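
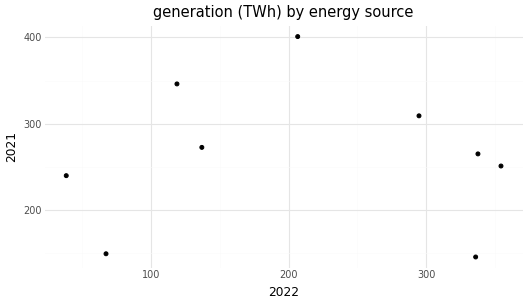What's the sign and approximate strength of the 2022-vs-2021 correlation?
Points are roughly uncorrelated; weak (|r| ≈ 0.0).

no clear correlation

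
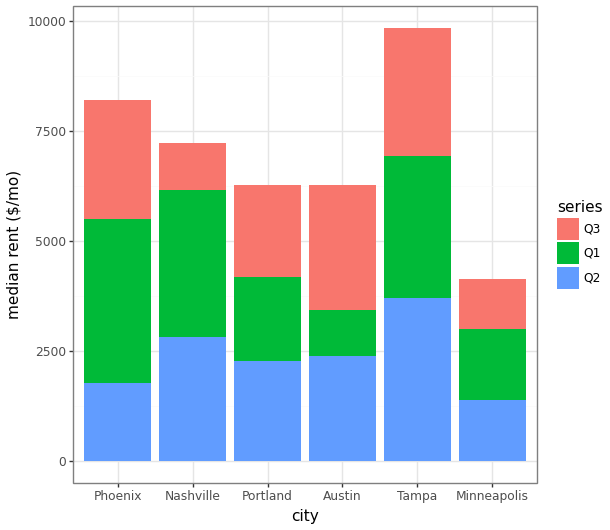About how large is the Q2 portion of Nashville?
≈ 3000

Q2 top ≈ 3000, bottom ≈ 0; segment ≈ 3000.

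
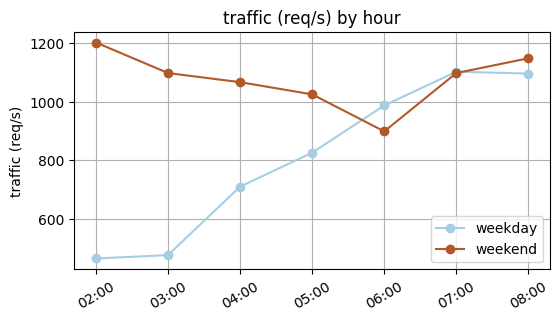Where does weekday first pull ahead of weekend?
05:00: weekday ≈ 800 vs weekend ≈ 1000 (not yet); 06:00: weekday ≈ 1000 vs weekend ≈ 900 (first crossover).

06:00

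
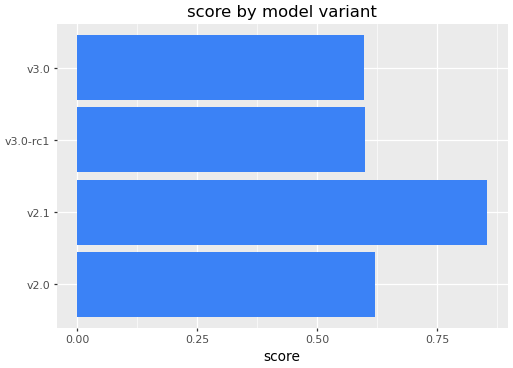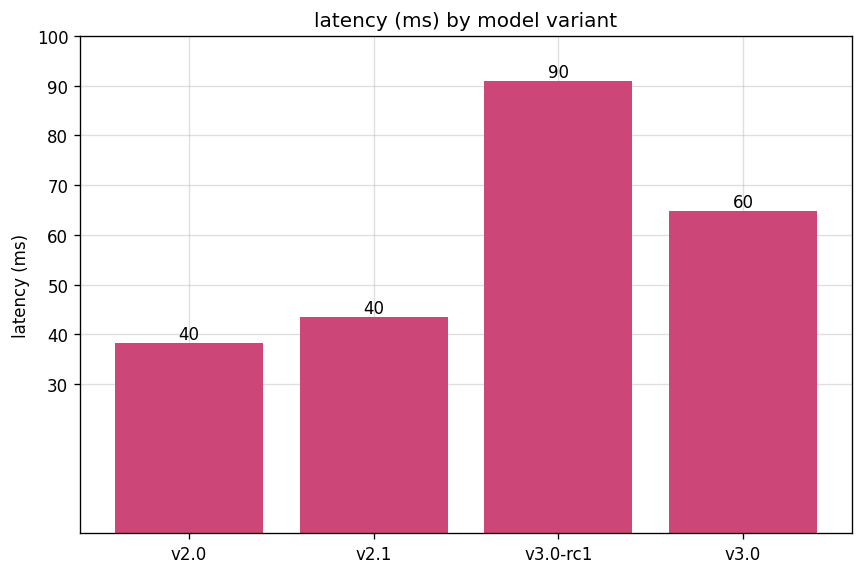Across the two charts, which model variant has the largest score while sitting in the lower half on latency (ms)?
v2.1

Chart 2 median latency (ms) ≈ 50; below-median model variants: v2.0, v2.1. Among those, v2.1 has the highest score (≈ 0.9).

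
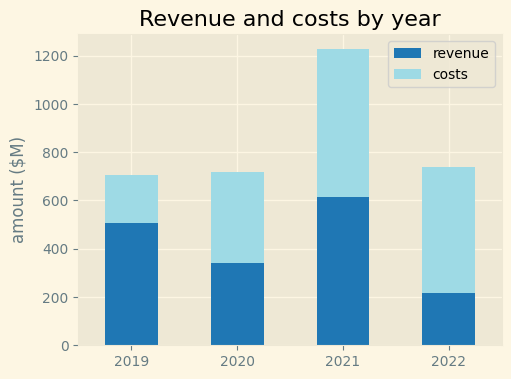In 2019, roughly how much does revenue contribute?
≈ 600

revenue top ≈ 600, bottom ≈ 0; segment ≈ 600.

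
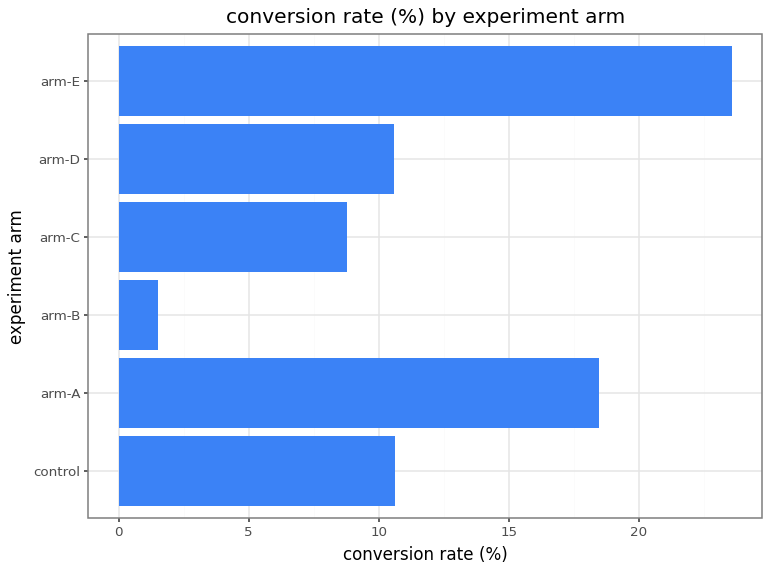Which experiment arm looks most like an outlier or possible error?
arm-E ≈ 24; the rest sit between ≈ 2 and ≈ 18.

arm-E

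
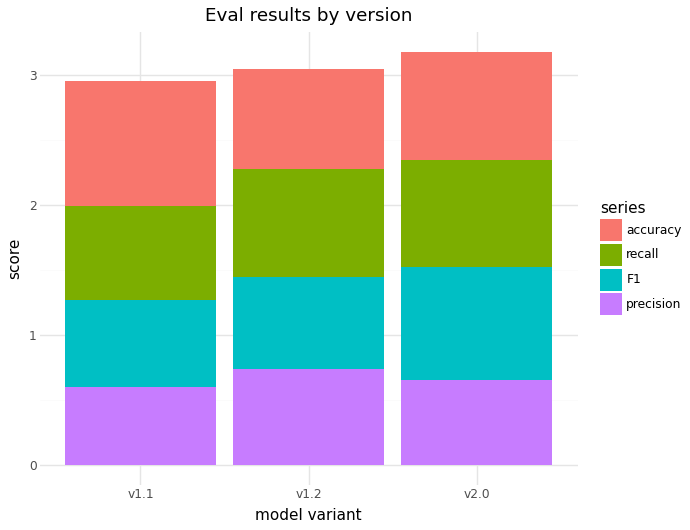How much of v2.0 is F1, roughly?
≈ 1.0

F1 top ≈ 1.5, bottom ≈ 0.5; segment ≈ 1.0.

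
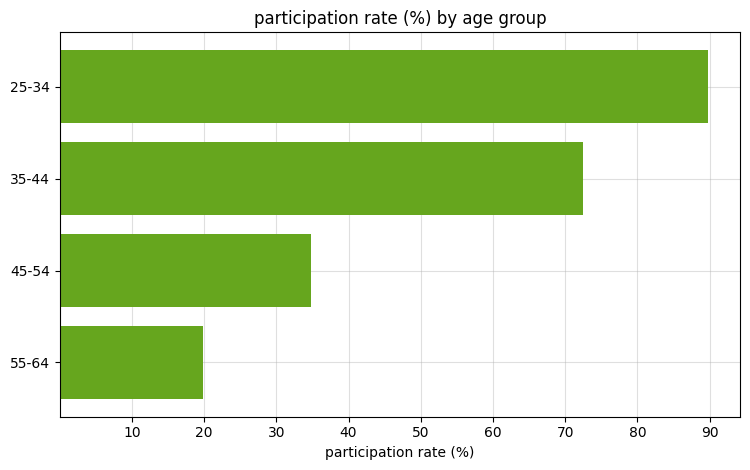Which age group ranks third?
45-54

Top 4: 25-34 ≈ 90, 35-44 ≈ 70, 45-54 ≈ 30, 55-64 ≈ 20.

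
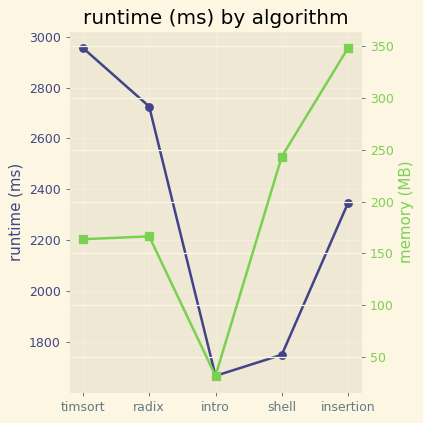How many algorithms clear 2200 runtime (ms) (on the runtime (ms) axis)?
Above 2200: timsort, radix, insertion.

3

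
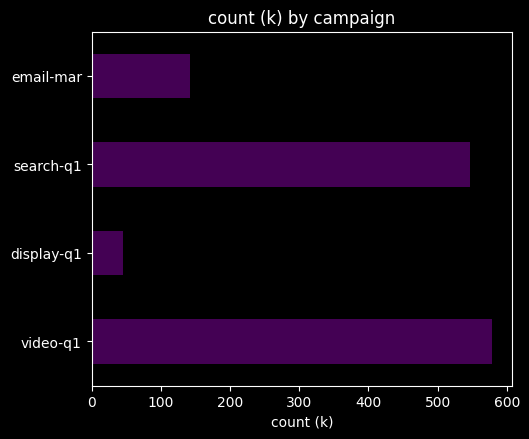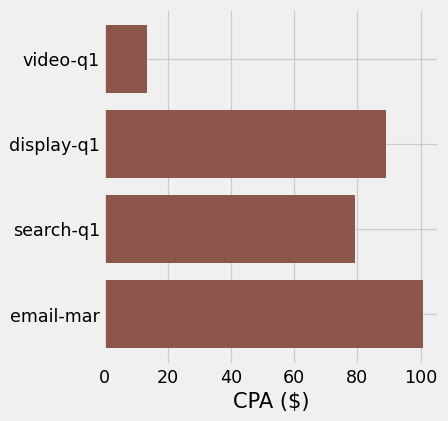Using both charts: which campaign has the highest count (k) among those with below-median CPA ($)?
video-q1

Chart 2 median CPA ($) ≈ 80; below-median campaigns: video-q1, search-q1. Among those, video-q1 has the highest count (k) (≈ 600).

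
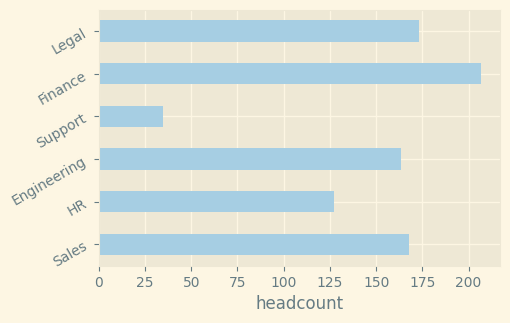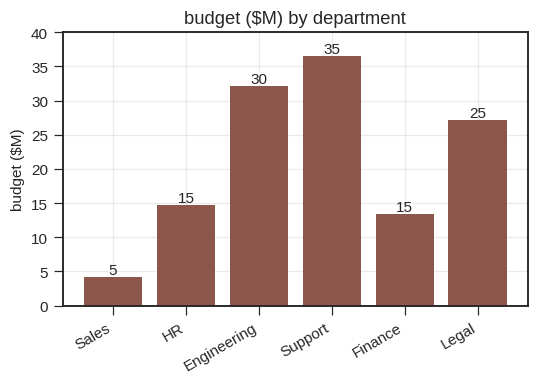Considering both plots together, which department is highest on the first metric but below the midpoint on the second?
Finance

Chart 2 median budget ($M) ≈ 20; below-median departments: Sales, HR, Finance. Among those, Finance has the highest headcount (≈ 200).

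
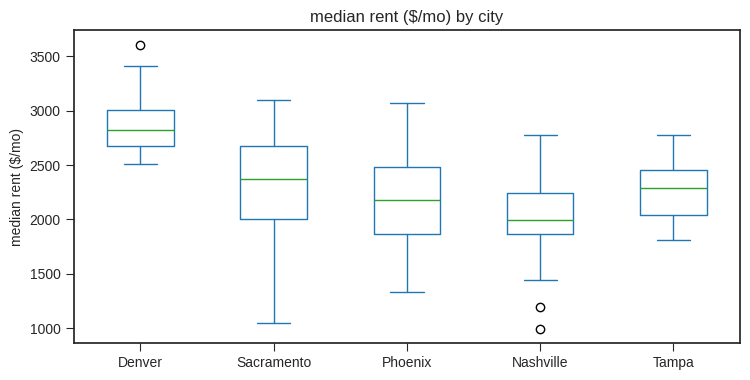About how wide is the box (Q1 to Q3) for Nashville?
Q3 ≈ 2200, Q1 ≈ 1900; IQR ≈ 300.

≈ 300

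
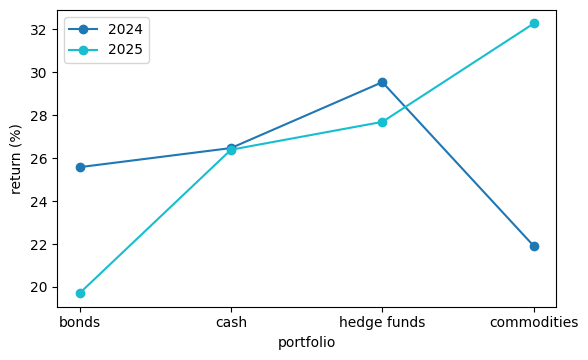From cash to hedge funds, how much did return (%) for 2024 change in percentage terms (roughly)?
cash ≈ 26, hedge funds ≈ 30; (30 − 26) / 26 ≈ +15.4%.

≈ +15.4%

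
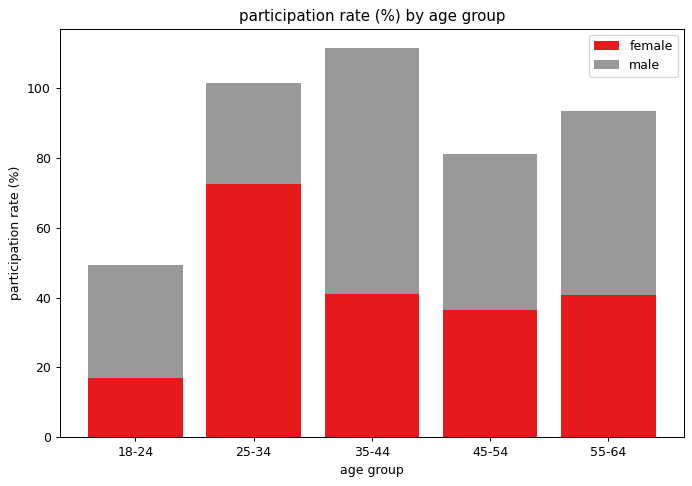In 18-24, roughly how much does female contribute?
female top ≈ 20, bottom ≈ 0; segment ≈ 20.

≈ 20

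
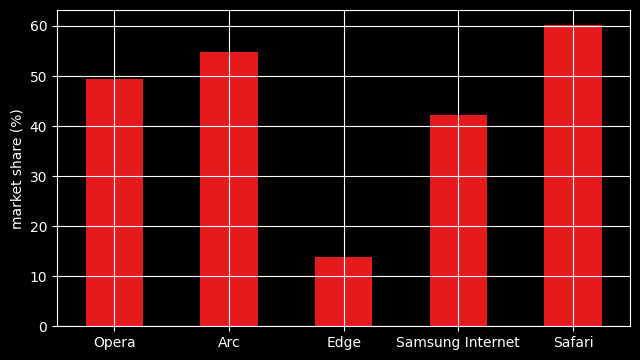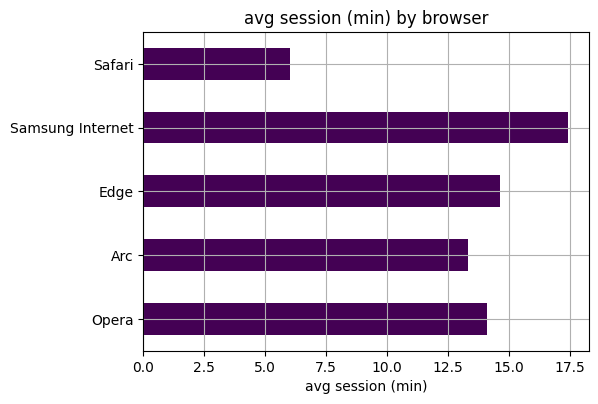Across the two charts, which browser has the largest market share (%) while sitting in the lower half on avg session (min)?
Safari

Chart 2 median avg session (min) ≈ 14; below-median browsers: Arc, Safari. Among those, Safari has the highest market share (%) (≈ 60).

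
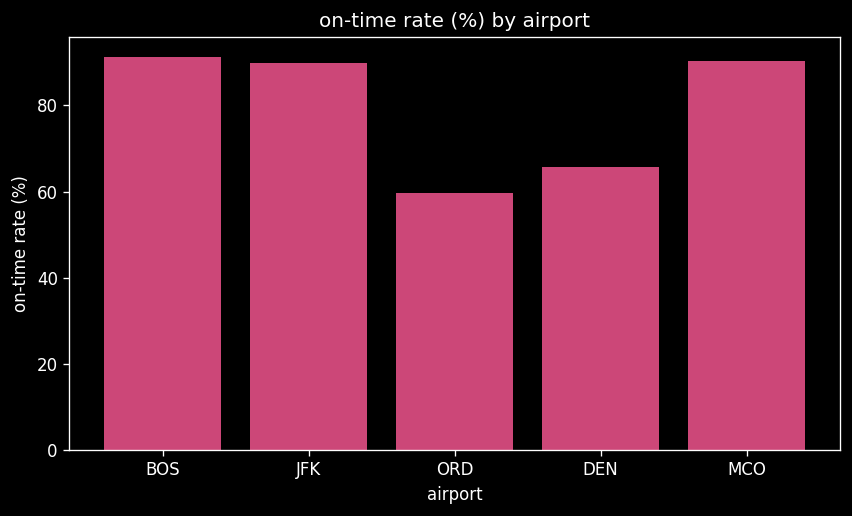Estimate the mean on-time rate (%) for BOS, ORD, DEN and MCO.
≈ 78

(90 + 60 + 70 + 90) / 4 ≈ 78.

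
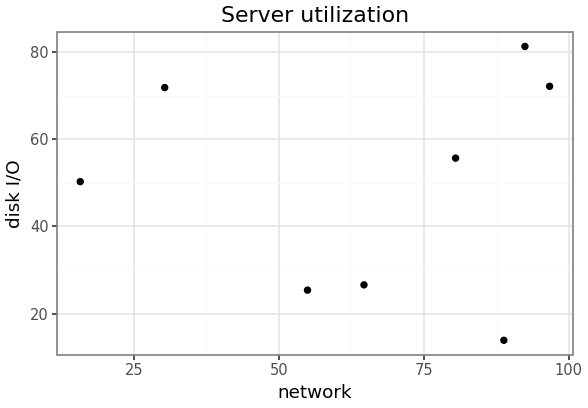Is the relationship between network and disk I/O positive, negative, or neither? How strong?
Points are roughly uncorrelated; weak (|r| ≈ 0.1).

no clear correlation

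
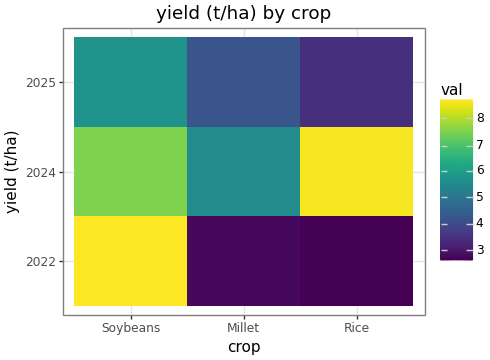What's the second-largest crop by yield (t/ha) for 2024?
Soybeans

Top 3 for 2024: Rice ≈ 9, Soybeans ≈ 8, Millet ≈ 6.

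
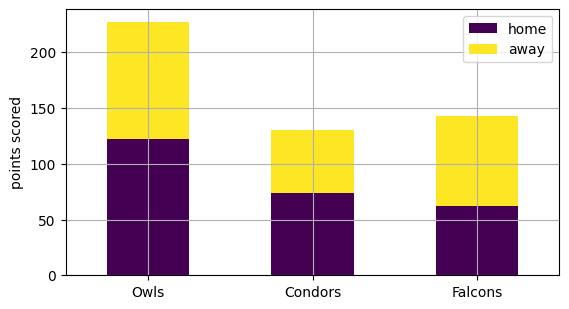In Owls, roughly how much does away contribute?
≈ 100

away top ≈ 220, bottom ≈ 120; segment ≈ 100.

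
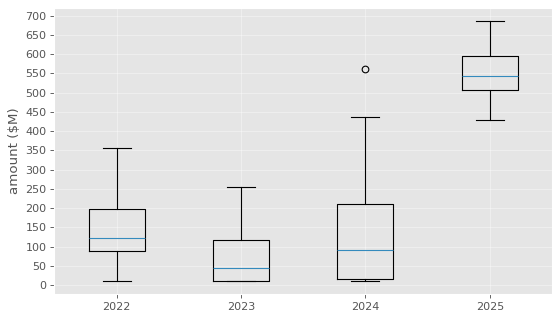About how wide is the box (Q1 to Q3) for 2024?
≈ 200

Q3 ≈ 200, Q1 ≈ 0; IQR ≈ 200.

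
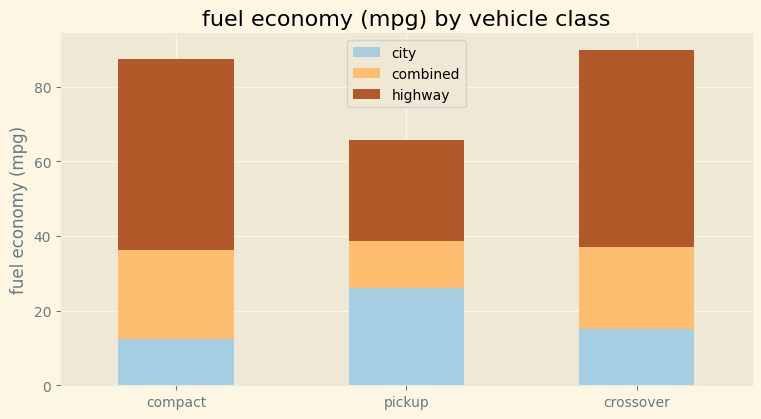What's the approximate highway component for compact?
≈ 50

highway top ≈ 90, bottom ≈ 40; segment ≈ 50.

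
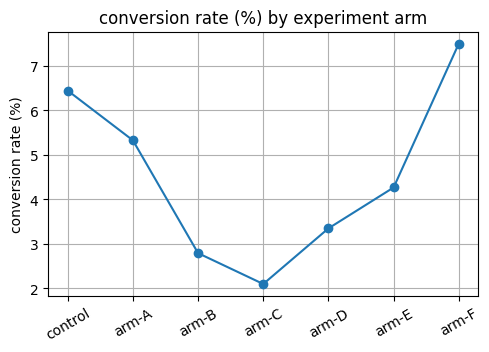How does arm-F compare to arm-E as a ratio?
arm-F ≈ 7.5, arm-E ≈ 4.5; 7.5/4.5 ≈ 1.67.

≈ 1.67×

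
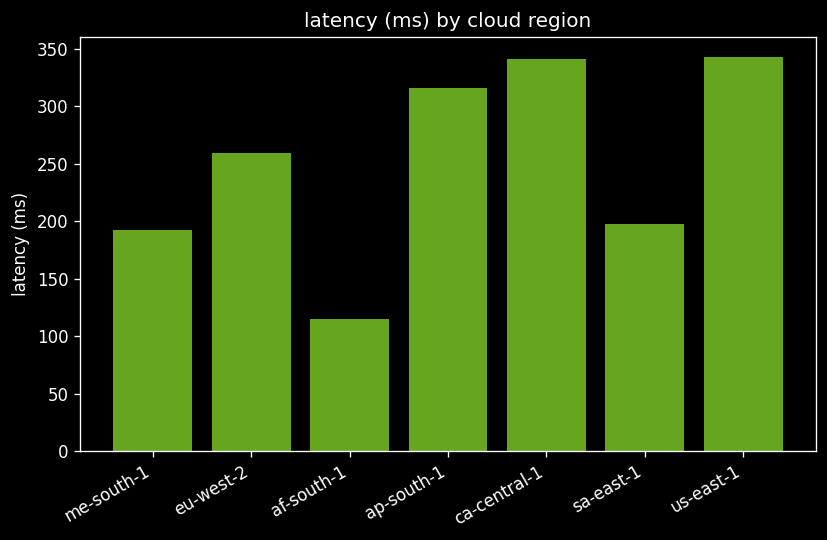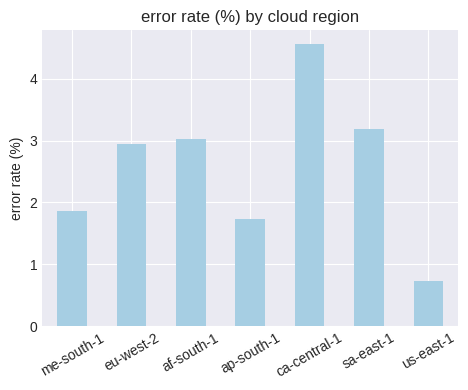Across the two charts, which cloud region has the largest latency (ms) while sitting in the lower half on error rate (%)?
us-east-1

Chart 2 median error rate (%) ≈ 3; below-median cloud regions: me-south-1, ap-south-1, us-east-1. Among those, us-east-1 has the highest latency (ms) (≈ 350).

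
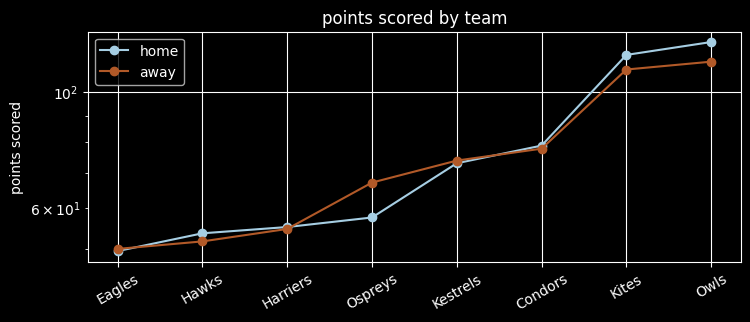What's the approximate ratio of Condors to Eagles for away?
Condors ≈ 80, Eagles ≈ 50; 80/50 ≈ 1.6.

≈ 1.6×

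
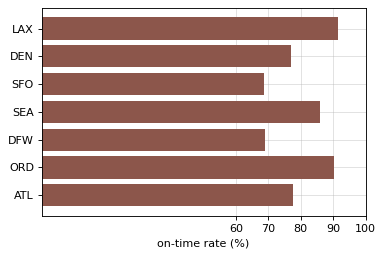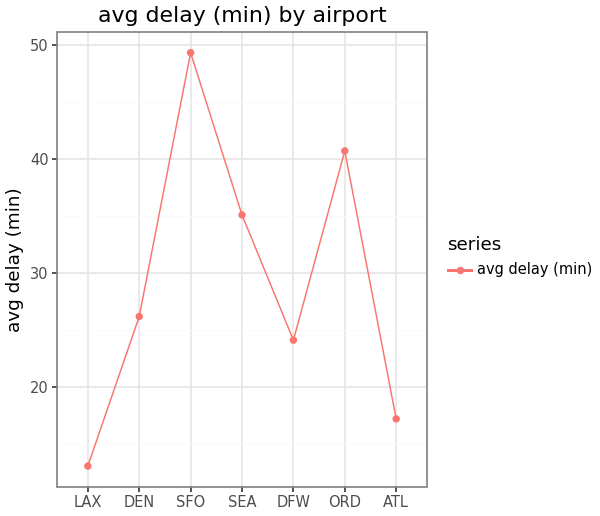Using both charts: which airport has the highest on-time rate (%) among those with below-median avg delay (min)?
LAX

Chart 2 median avg delay (min) ≈ 25; below-median airports: LAX, DFW, ATL. Among those, LAX has the highest on-time rate (%) (≈ 90).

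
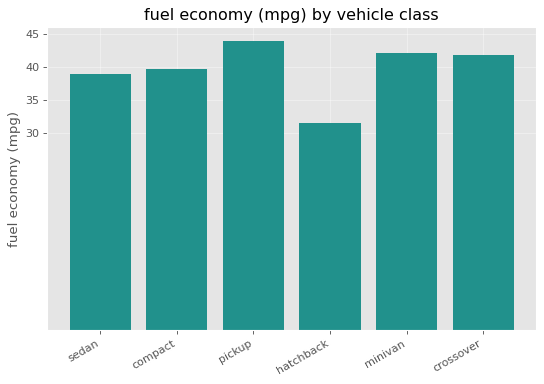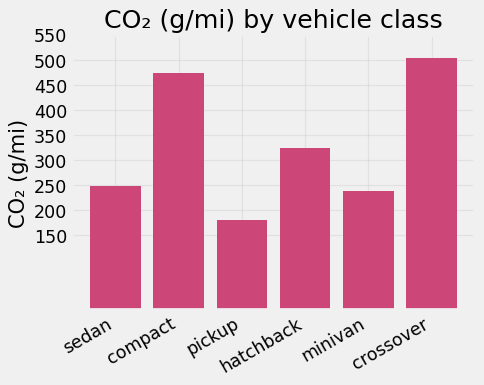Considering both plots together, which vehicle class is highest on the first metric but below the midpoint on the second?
Chart 2 median CO₂ (g/mi) ≈ 300; below-median vehicle classes: sedan, pickup, minivan. Among those, pickup has the highest fuel economy (mpg) (≈ 45).

pickup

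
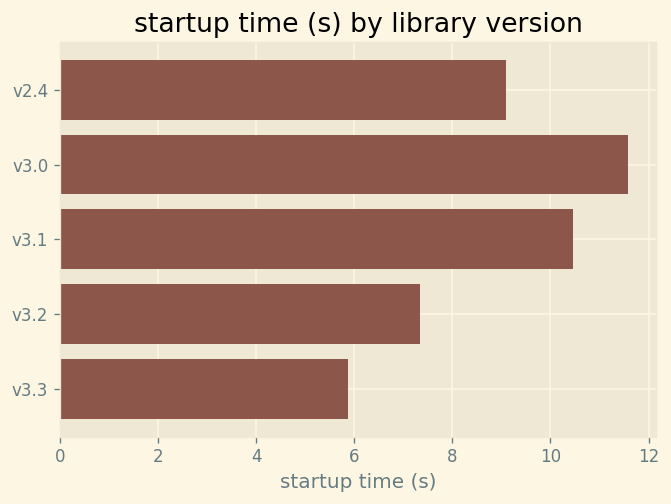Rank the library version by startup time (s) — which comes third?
v2.4

Top 4: v3.0 ≈ 12, v3.1 ≈ 10, v2.4 ≈ 9, v3.2 ≈ 7.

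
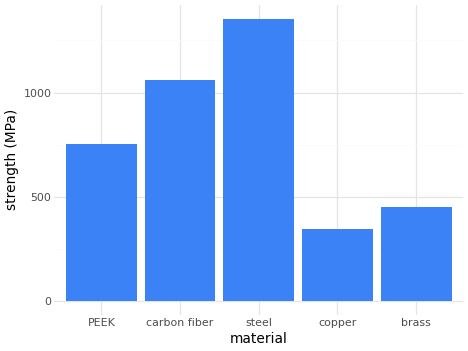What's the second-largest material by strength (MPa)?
Top 3: steel ≈ 1400, carbon fiber ≈ 1000, PEEK ≈ 800.

carbon fiber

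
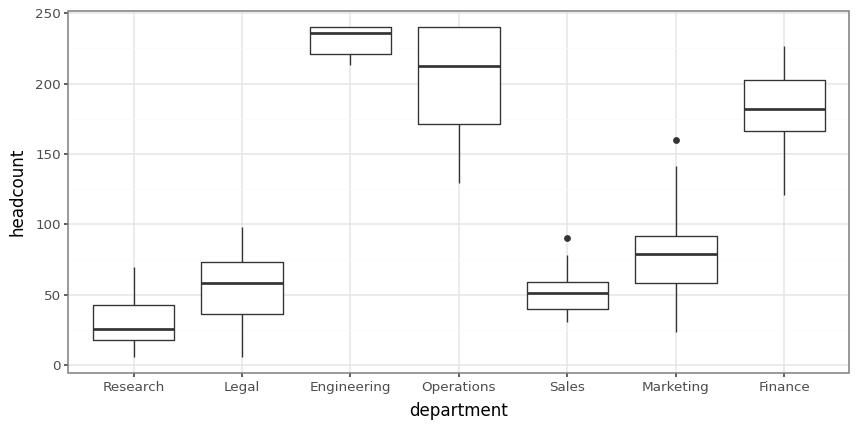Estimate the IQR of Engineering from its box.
≈ 20

Q3 ≈ 240, Q1 ≈ 220; IQR ≈ 20.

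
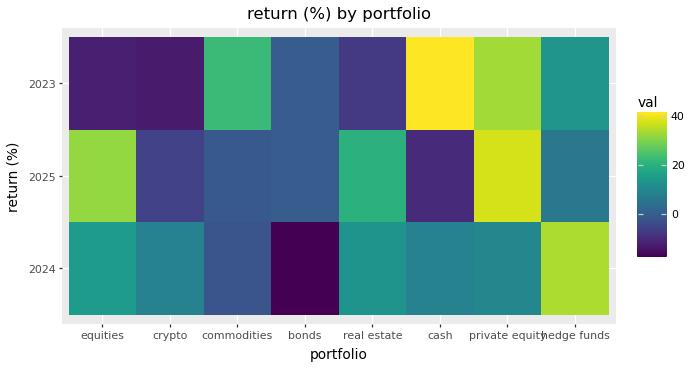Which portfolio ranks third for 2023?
Top 4 for 2023: cash ≈ 40, private equity ≈ 35, commodities ≈ 25, hedge funds ≈ 15.

commodities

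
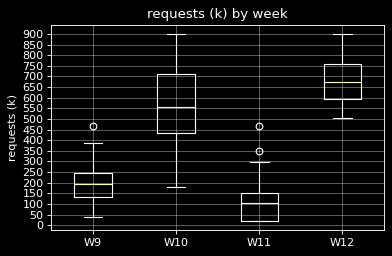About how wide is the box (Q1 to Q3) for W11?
≈ 150

Q3 ≈ 150, Q1 ≈ 0; IQR ≈ 150.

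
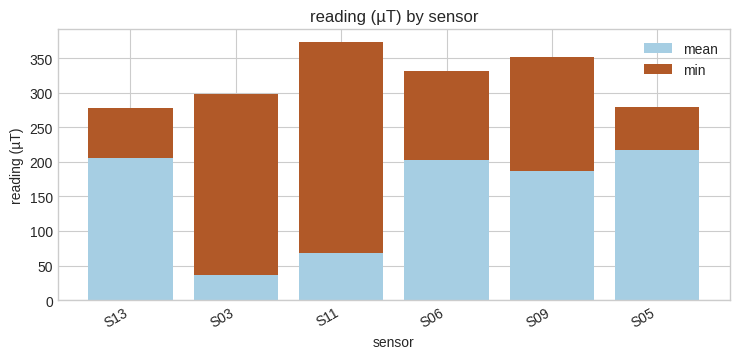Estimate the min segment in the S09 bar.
≈ 150

min top ≈ 350, bottom ≈ 200; segment ≈ 150.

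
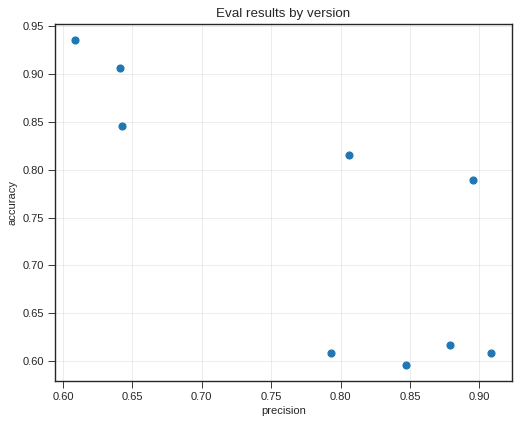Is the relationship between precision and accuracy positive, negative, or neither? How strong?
Points are negatively correlated; strong (|r| ≈ 0.8).

negative, strong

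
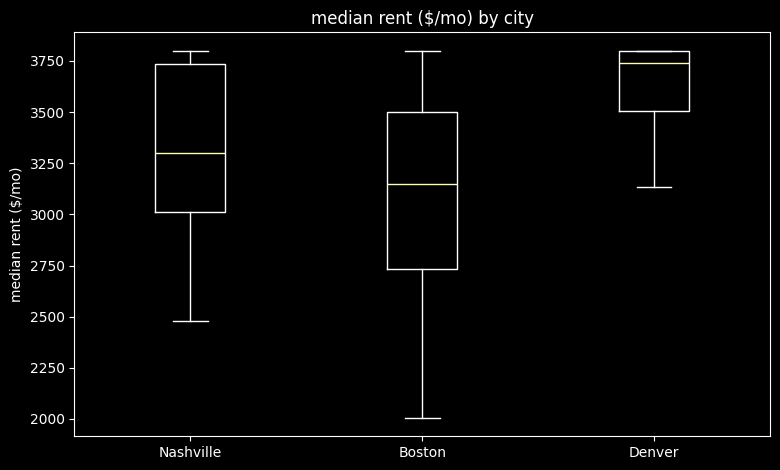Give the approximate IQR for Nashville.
Q3 ≈ 3750, Q1 ≈ 3000; IQR ≈ 750.

≈ 750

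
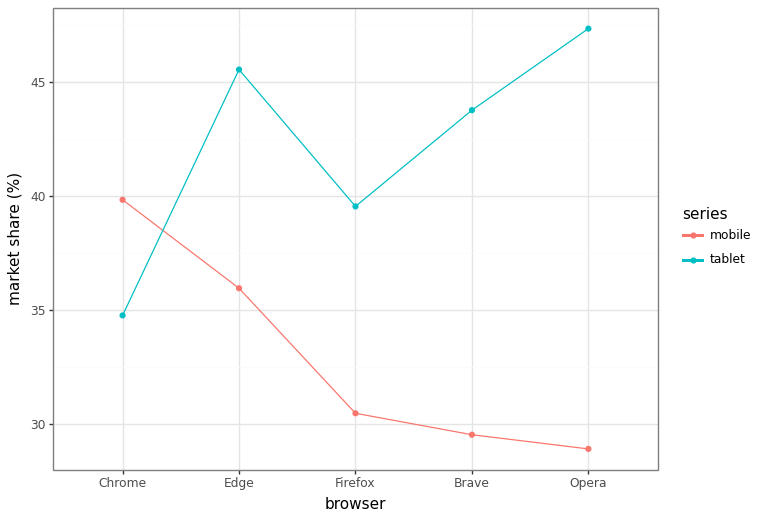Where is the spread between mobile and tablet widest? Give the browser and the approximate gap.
Opera: mobile ≈ 28, tablet ≈ 48 → gap ≈ 20. Next-largest (Brave) is only ≈ 14.

Opera, ≈ 20 %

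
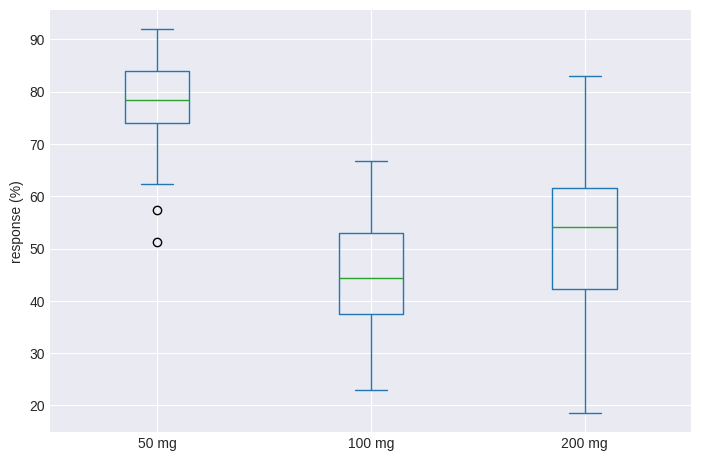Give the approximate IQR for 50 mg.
Q3 ≈ 85, Q1 ≈ 75; IQR ≈ 10.

≈ 10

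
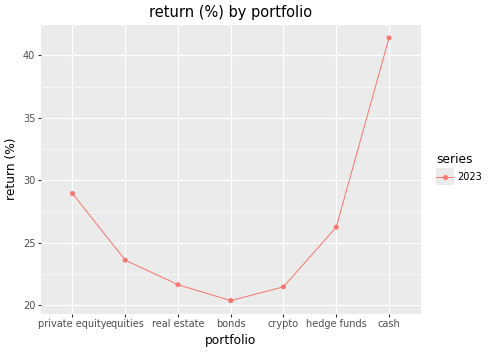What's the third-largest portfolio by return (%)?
Top 4: cash ≈ 42, private equity ≈ 28, hedge funds ≈ 26, equities ≈ 24.

hedge funds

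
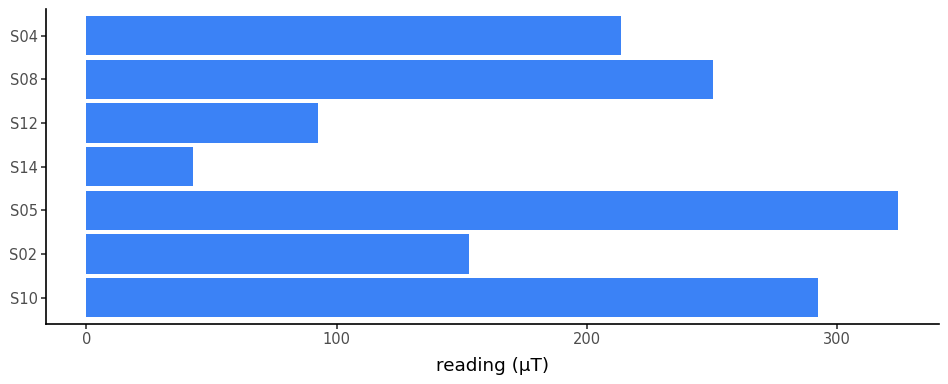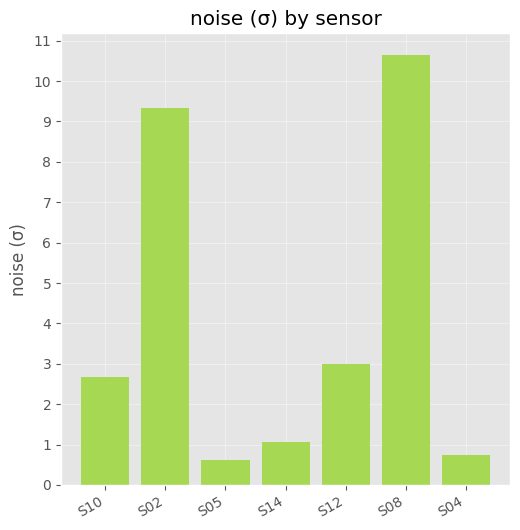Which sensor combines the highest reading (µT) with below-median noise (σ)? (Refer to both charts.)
S05

Chart 2 median noise (σ) ≈ 3; below-median sensors: S05, S14, S04. Among those, S05 has the highest reading (µT) (≈ 300).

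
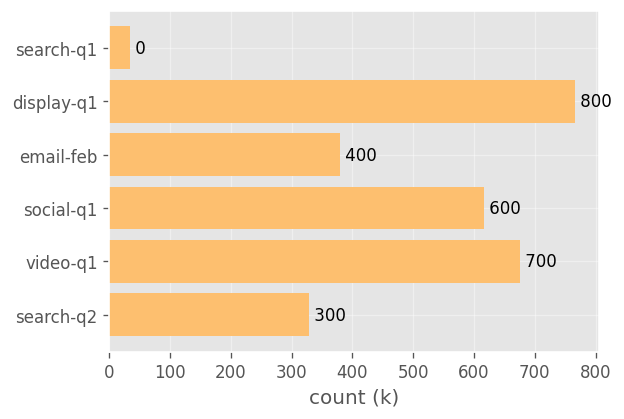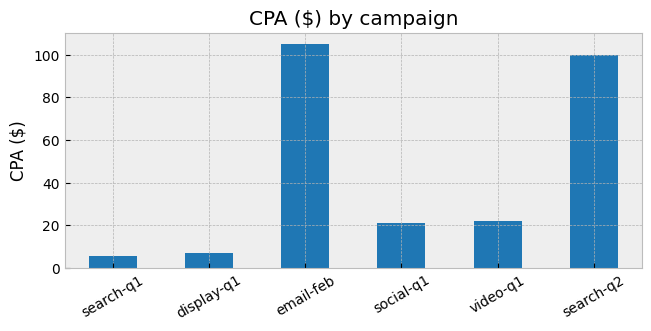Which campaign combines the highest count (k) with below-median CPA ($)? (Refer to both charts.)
Chart 2 median CPA ($) ≈ 20; below-median campaigns: search-q1, display-q1, social-q1. Among those, display-q1 has the highest count (k) (≈ 800).

display-q1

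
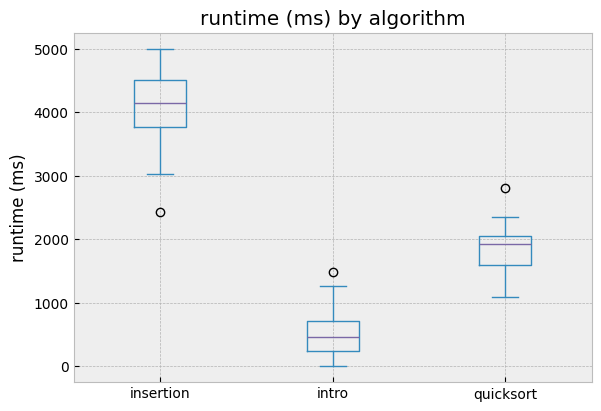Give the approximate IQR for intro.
≈ 500

Q3 ≈ 500, Q1 ≈ 0; IQR ≈ 500.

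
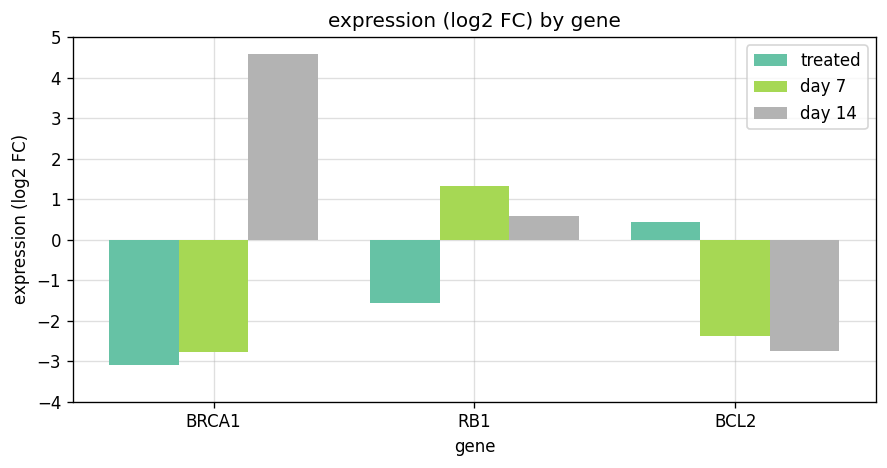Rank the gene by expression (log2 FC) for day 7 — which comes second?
BCL2

Top 3 for day 7: RB1 ≈ 1, BCL2 ≈ -2, BRCA1 ≈ -3.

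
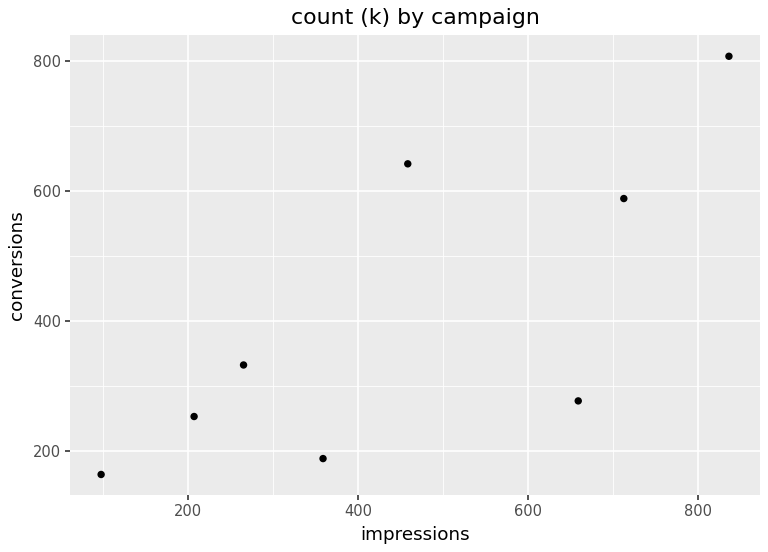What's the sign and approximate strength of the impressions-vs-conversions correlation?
Points are positively correlated; strong (|r| ≈ 0.8).

positive, strong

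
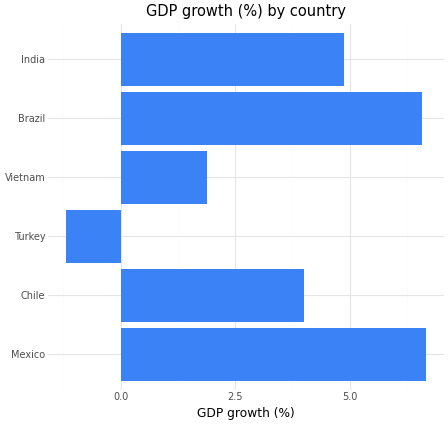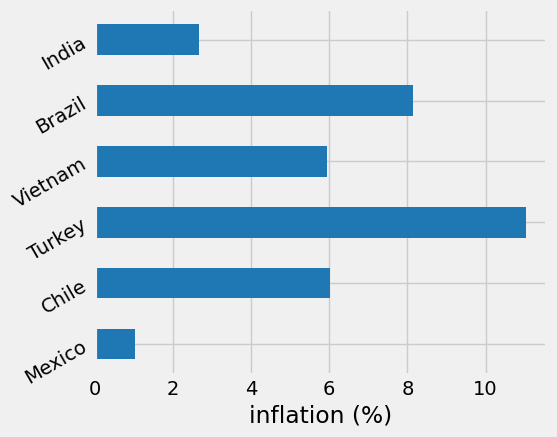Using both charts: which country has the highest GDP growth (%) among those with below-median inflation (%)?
Chart 2 median inflation (%) ≈ 6; below-median countries: Mexico, Vietnam, India. Among those, Mexico has the highest GDP growth (%) (≈ 7).

Mexico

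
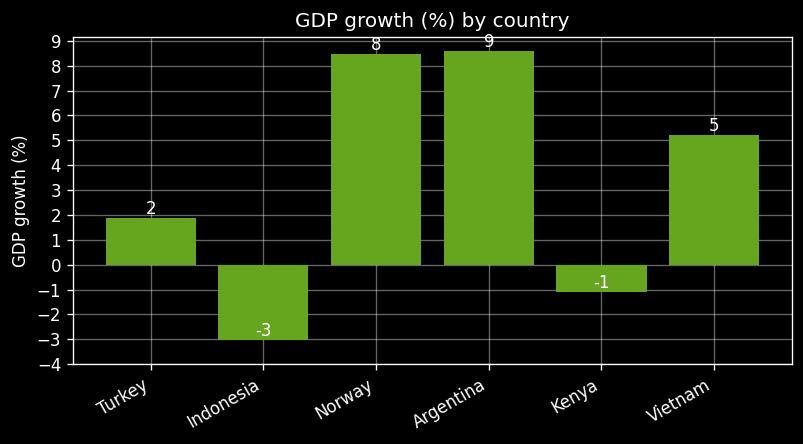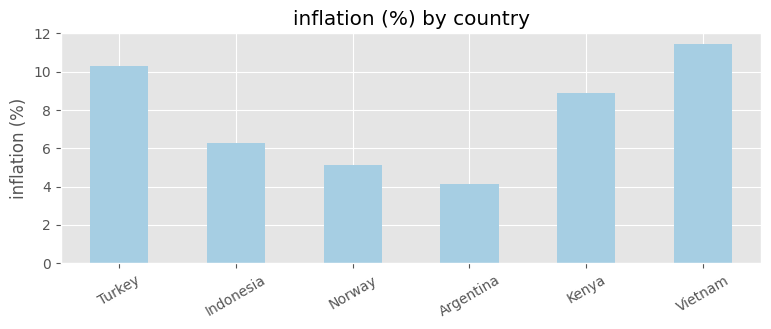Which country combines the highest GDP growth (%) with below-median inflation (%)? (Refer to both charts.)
Chart 2 median inflation (%) ≈ 8; below-median countries: Indonesia, Norway, Argentina. Among those, Argentina has the highest GDP growth (%) (≈ 9).

Argentina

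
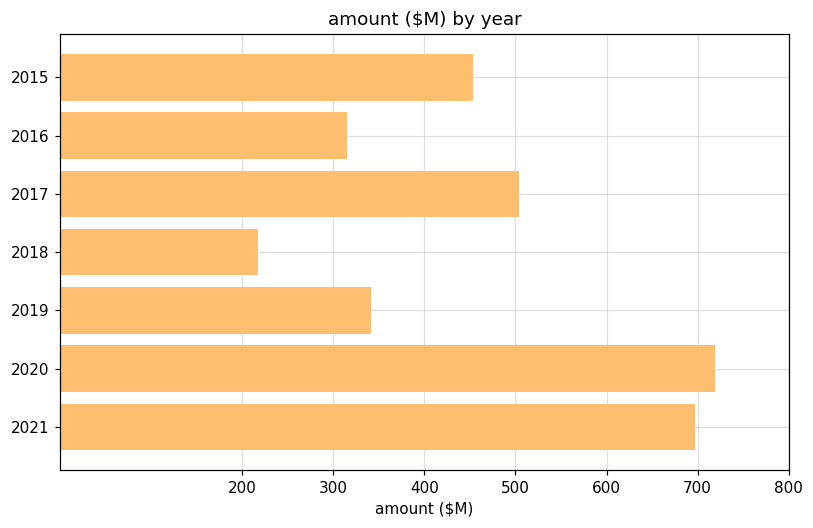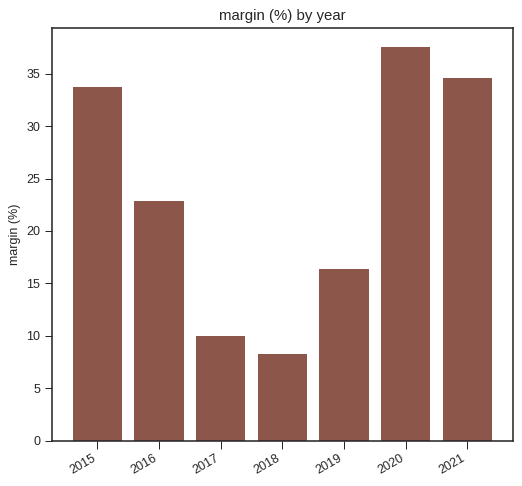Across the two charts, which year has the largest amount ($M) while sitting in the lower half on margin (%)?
2017

Chart 2 median margin (%) ≈ 25; below-median years: 2017, 2018, 2019. Among those, 2017 has the highest amount ($M) (≈ 500).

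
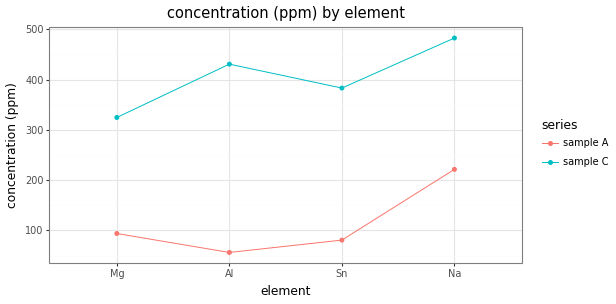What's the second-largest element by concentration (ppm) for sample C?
Al

Top 3 for sample C: Na ≈ 500, Al ≈ 450, Sn ≈ 400.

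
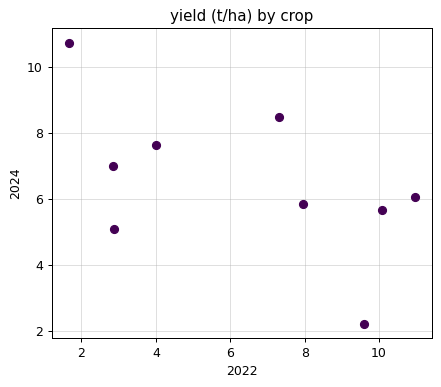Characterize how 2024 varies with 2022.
negative, moderate

Points are negatively correlated; moderate (|r| ≈ 0.6).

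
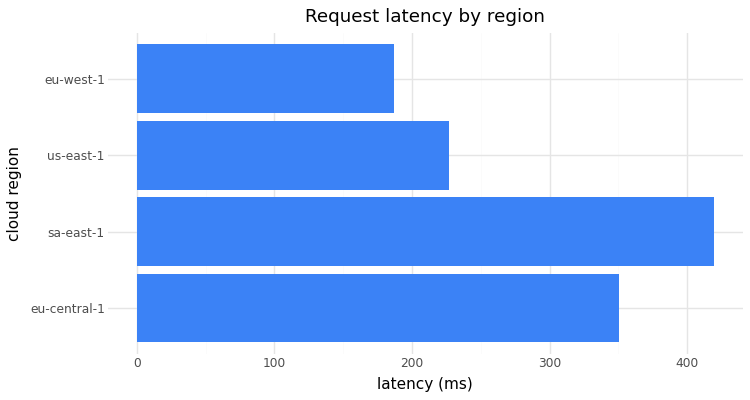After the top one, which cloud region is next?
Top 3: sa-east-1 ≈ 400, eu-central-1 ≈ 350, us-east-1 ≈ 250.

eu-central-1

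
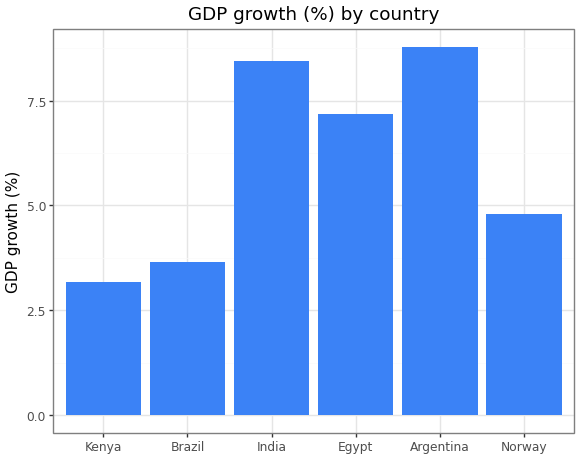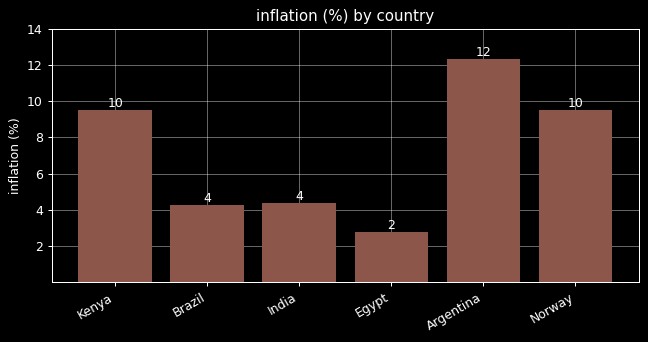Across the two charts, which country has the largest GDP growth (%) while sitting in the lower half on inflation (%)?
India

Chart 2 median inflation (%) ≈ 6; below-median countries: Brazil, India, Egypt. Among those, India has the highest GDP growth (%) (≈ 8).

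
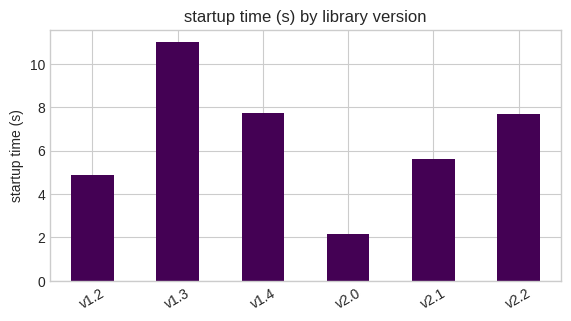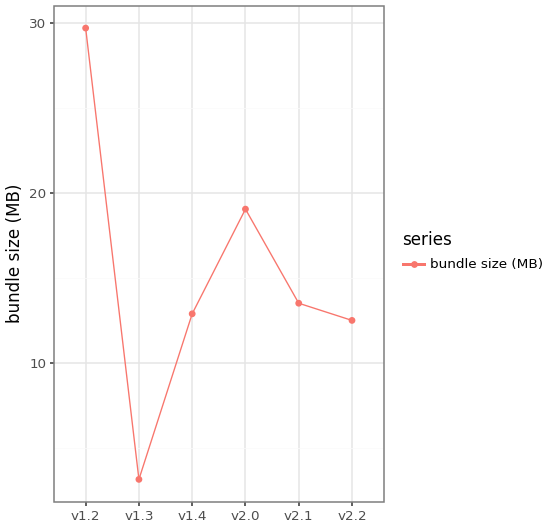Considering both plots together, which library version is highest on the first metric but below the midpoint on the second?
Chart 2 median bundle size (MB) ≈ 15; below-median library versions: v1.3, v1.4, v2.2. Among those, v1.3 has the highest startup time (s) (≈ 12).

v1.3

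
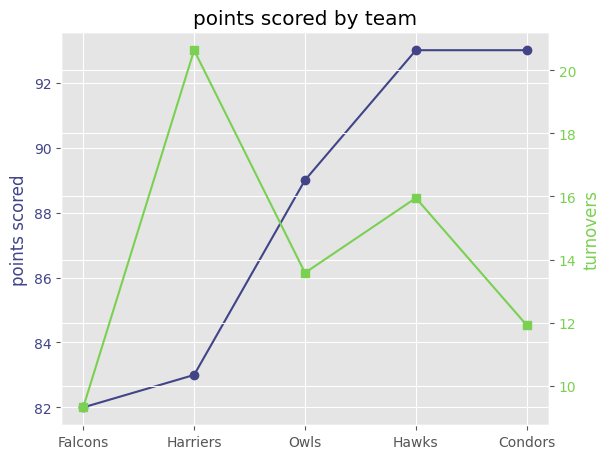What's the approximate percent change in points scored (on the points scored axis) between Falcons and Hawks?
≈ +13.4%

Falcons ≈ 82, Hawks ≈ 93; (93 − 82) / 82 ≈ +13.4%.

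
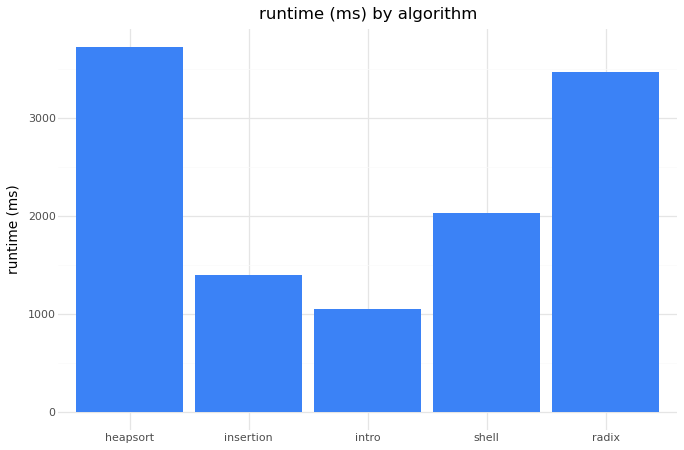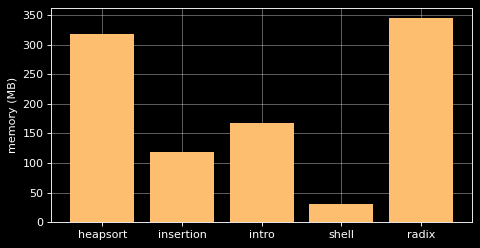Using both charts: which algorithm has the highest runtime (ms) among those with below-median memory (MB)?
Chart 2 median memory (MB) ≈ 150; below-median algorithms: insertion, shell. Among those, shell has the highest runtime (ms) (≈ 2000).

shell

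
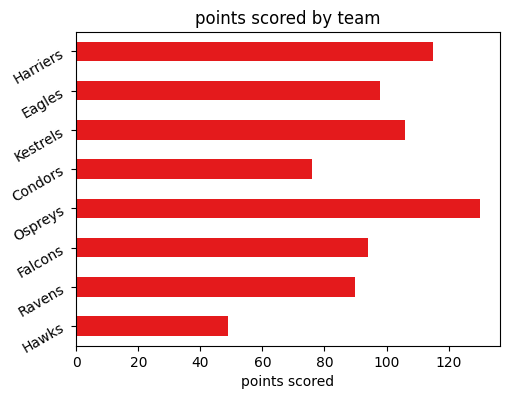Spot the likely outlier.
Hawks

Hawks ≈ 40; the rest sit between ≈ 80 and ≈ 120.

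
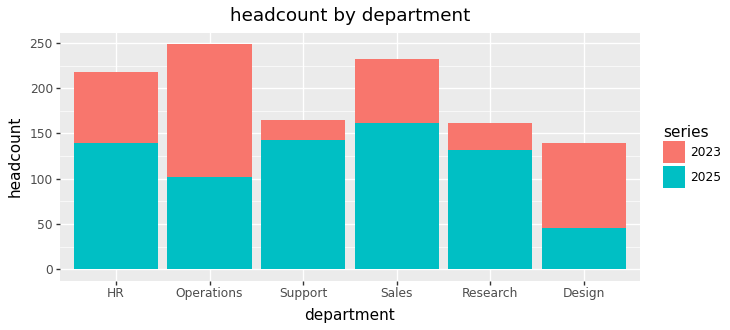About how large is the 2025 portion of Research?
≈ 125

2025 top ≈ 125, bottom ≈ 0; segment ≈ 125.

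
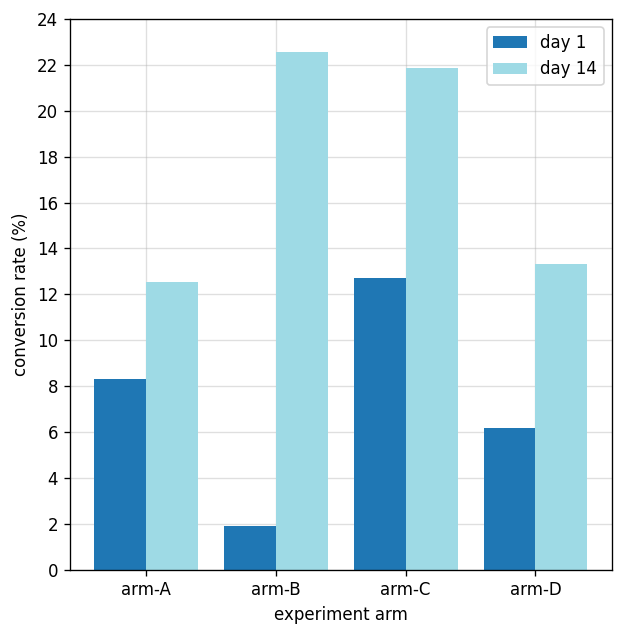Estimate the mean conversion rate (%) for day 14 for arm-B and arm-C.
≈ 22

(22 + 22) / 2 ≈ 22.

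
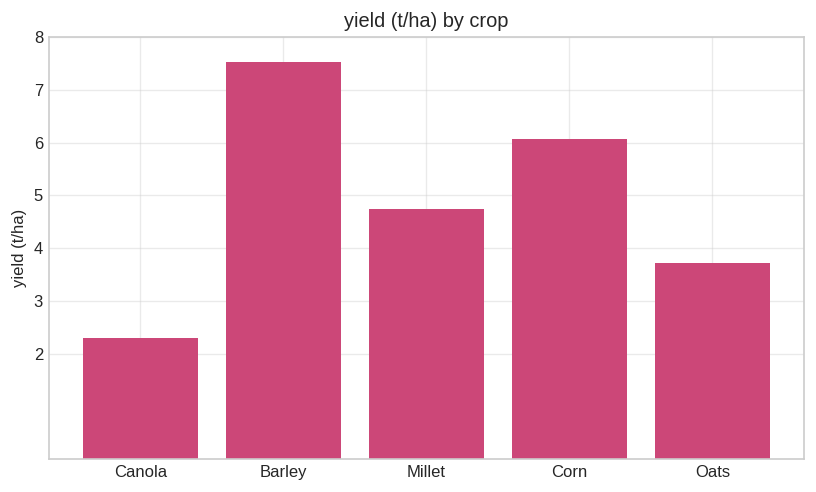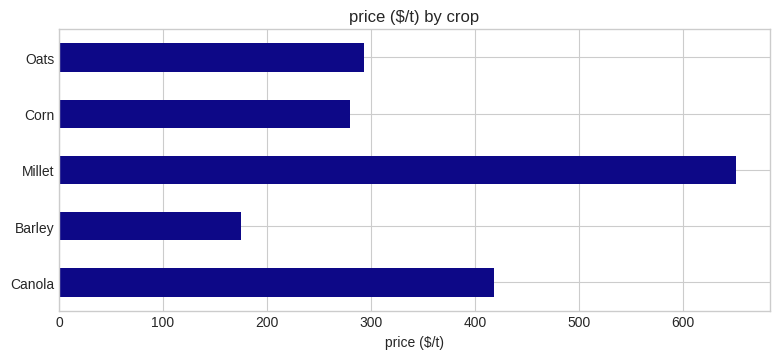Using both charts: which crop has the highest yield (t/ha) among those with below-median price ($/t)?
Barley

Chart 2 median price ($/t) ≈ 300; below-median crops: Barley, Corn. Among those, Barley has the highest yield (t/ha) (≈ 8).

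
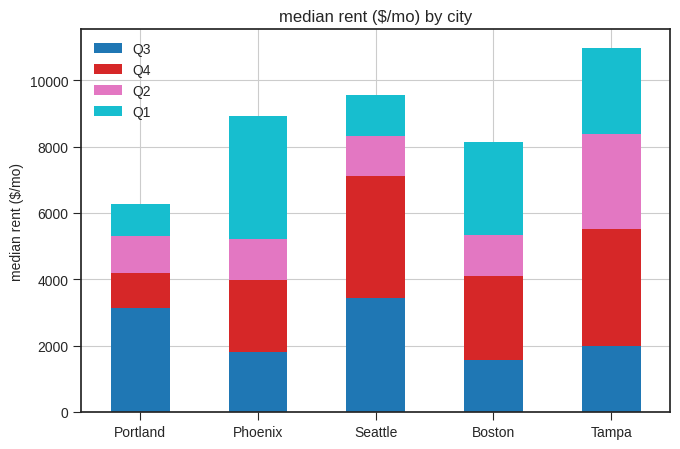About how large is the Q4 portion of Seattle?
≈ 4000

Q4 top ≈ 7000, bottom ≈ 3000; segment ≈ 4000.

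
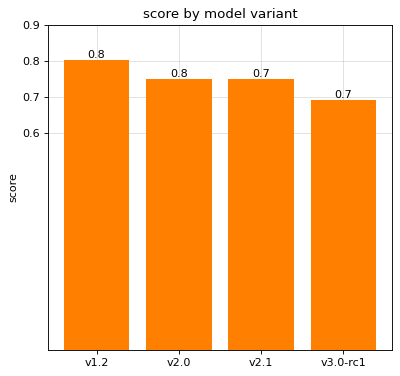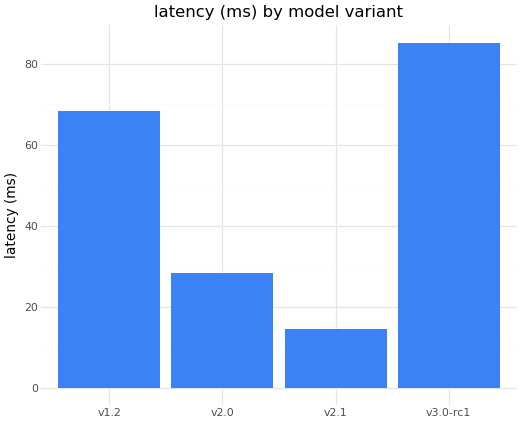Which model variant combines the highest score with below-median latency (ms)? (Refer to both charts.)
Chart 2 median latency (ms) ≈ 50; below-median model variants: v2.0, v2.1. Among those, v2.0 has the highest score (≈ 0.8).

v2.0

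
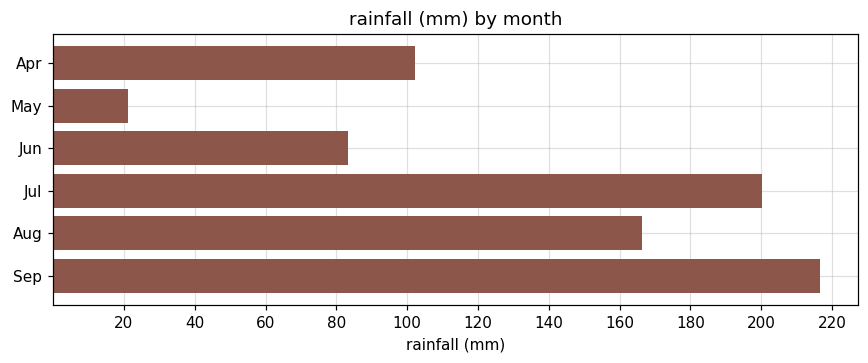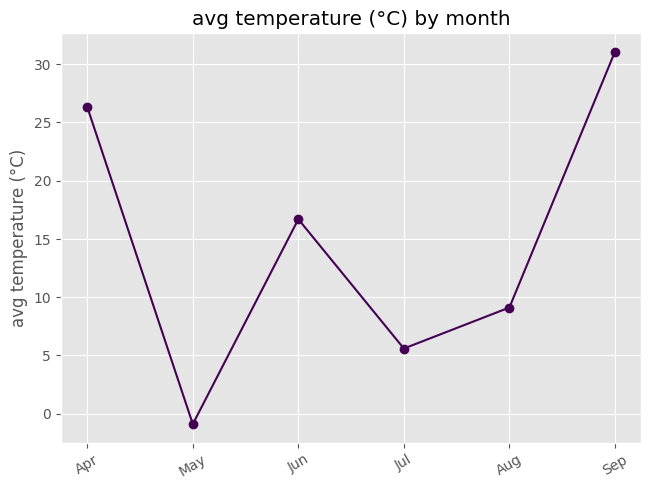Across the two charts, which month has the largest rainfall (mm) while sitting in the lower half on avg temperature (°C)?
Chart 2 median avg temperature (°C) ≈ 15; below-median months: May, Jul, Aug. Among those, Jul has the highest rainfall (mm) (≈ 200).

Jul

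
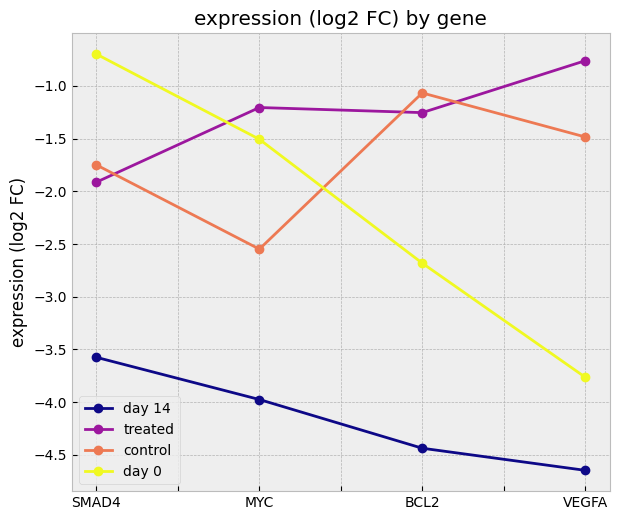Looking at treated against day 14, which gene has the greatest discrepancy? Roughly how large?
VEGFA: treated ≈ -1.0, day 14 ≈ -4.5 → gap ≈ 3.5. Next-largest (BCL2) is only ≈ 3.0.

VEGFA, ≈ 3.5 log2 FC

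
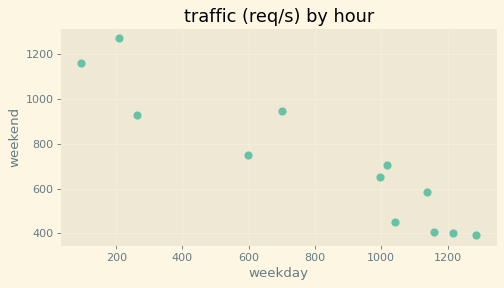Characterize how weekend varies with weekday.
Points are negatively correlated; strong (|r| ≈ 0.9).

negative, strong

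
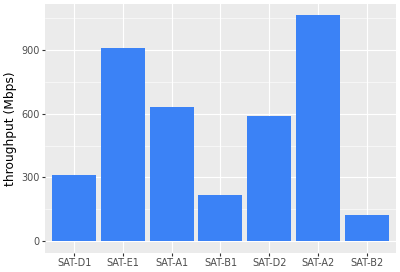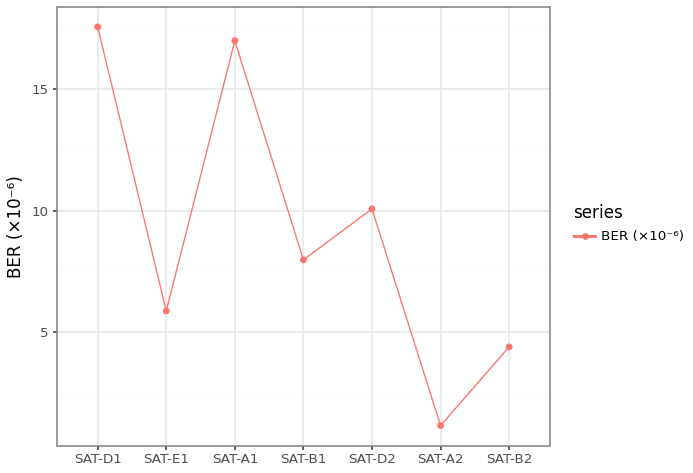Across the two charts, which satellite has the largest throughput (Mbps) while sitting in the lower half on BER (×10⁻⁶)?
Chart 2 median BER (×10⁻⁶) ≈ 8; below-median satellites: SAT-E1, SAT-A2, SAT-B2. Among those, SAT-A2 has the highest throughput (Mbps) (≈ 1100).

SAT-A2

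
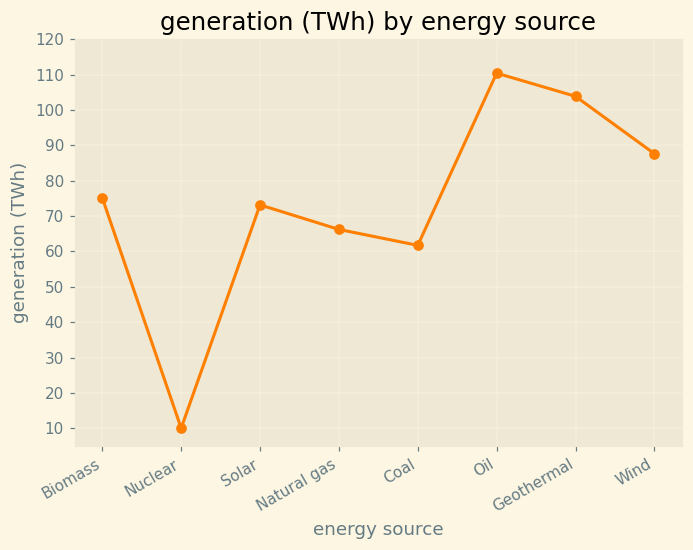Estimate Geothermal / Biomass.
≈ 1.25×

Geothermal ≈ 100, Biomass ≈ 80; 100/80 ≈ 1.25.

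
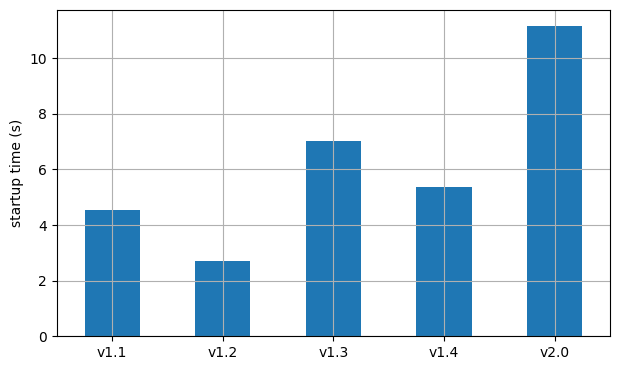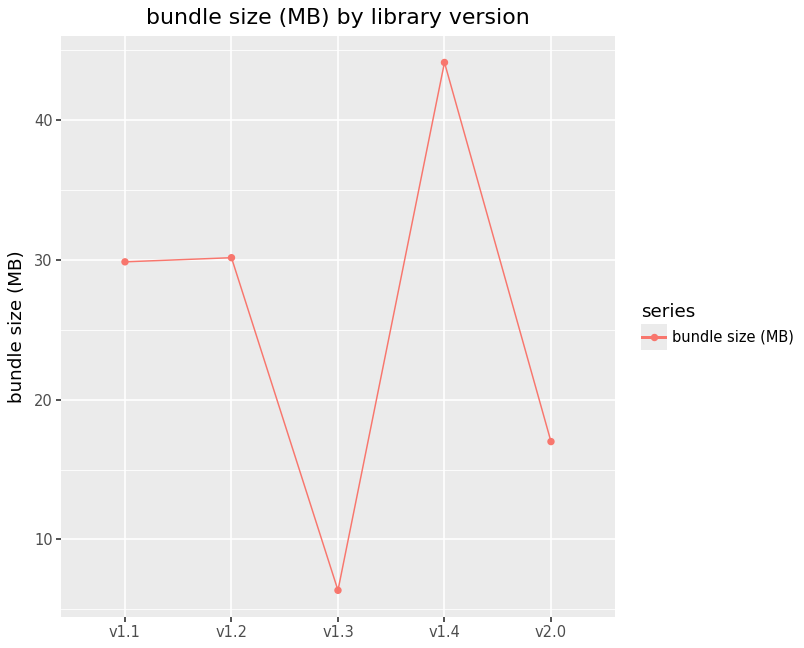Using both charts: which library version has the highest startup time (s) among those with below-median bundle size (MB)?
Chart 2 median bundle size (MB) ≈ 30; below-median library versions: v1.3, v2.0. Among those, v2.0 has the highest startup time (s) (≈ 12).

v2.0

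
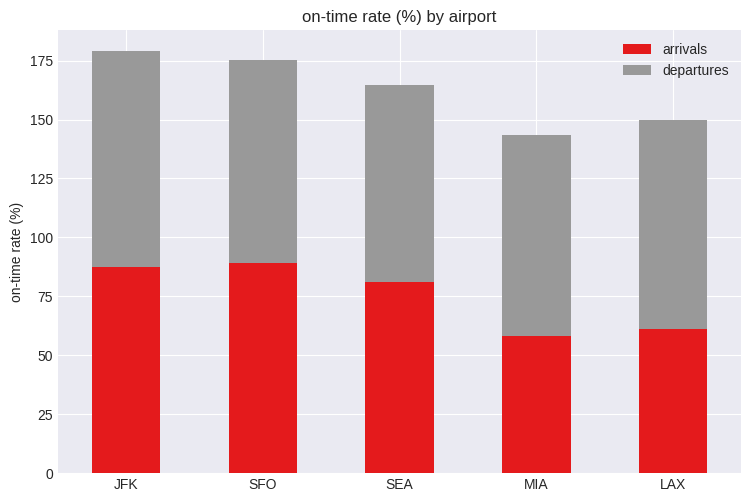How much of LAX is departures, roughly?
≈ 80

departures top ≈ 140, bottom ≈ 60; segment ≈ 80.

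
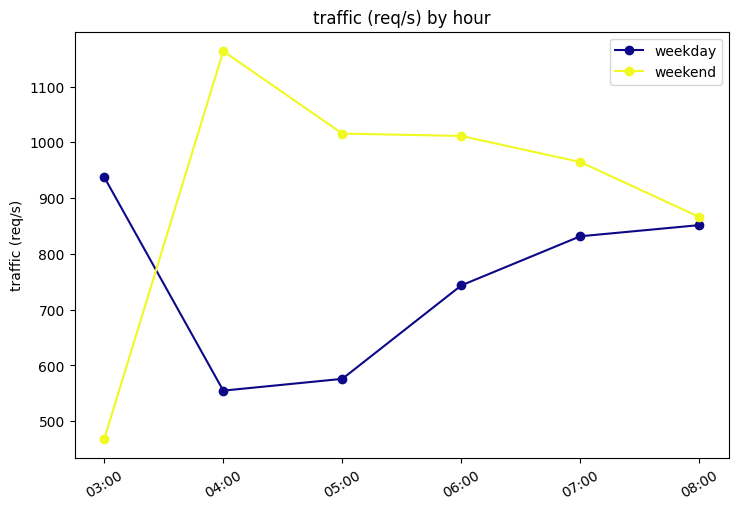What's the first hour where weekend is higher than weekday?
04:00

03:00: weekend ≈ 500 vs weekday ≈ 900 (not yet); 04:00: weekend ≈ 1200 vs weekday ≈ 600 (first crossover).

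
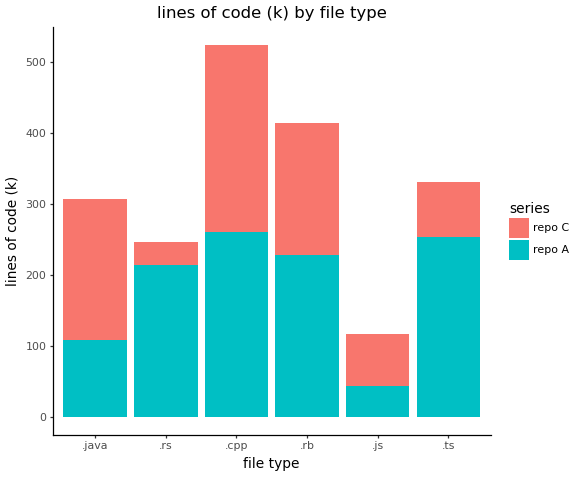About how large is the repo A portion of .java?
repo A top ≈ 100, bottom ≈ 0; segment ≈ 100.

≈ 100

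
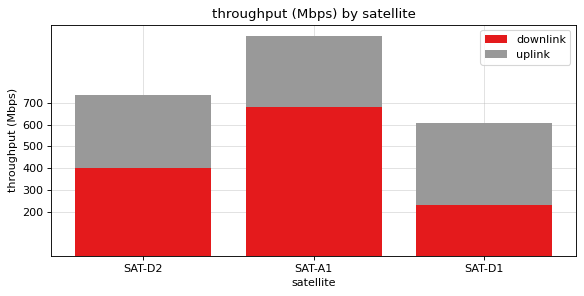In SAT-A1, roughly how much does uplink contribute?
≈ 300

uplink top ≈ 1000, bottom ≈ 700; segment ≈ 300.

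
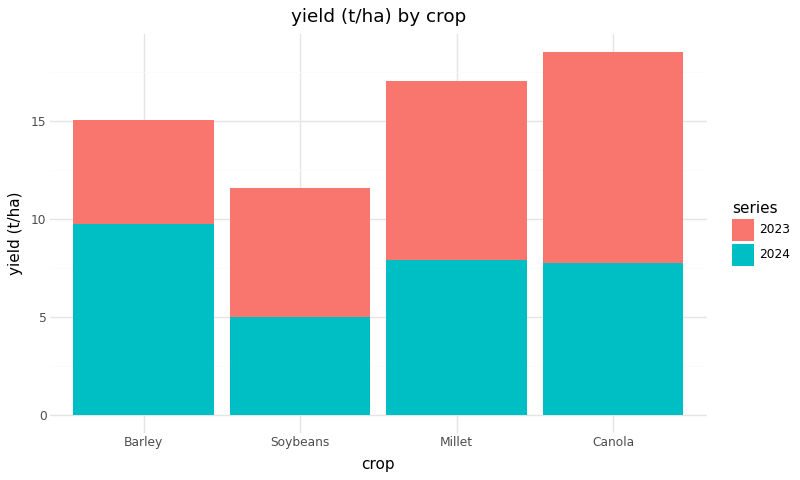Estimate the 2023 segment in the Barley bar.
2023 top ≈ 16, bottom ≈ 10; segment ≈ 6.

≈ 6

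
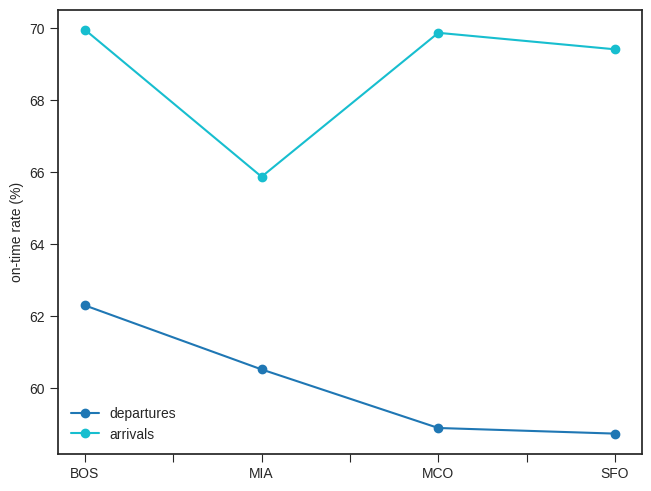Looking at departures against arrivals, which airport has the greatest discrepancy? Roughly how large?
MCO: departures ≈ 59, arrivals ≈ 70 → gap ≈ 11. Next-largest (SFO) is only ≈ 10.

MCO, ≈ 11 %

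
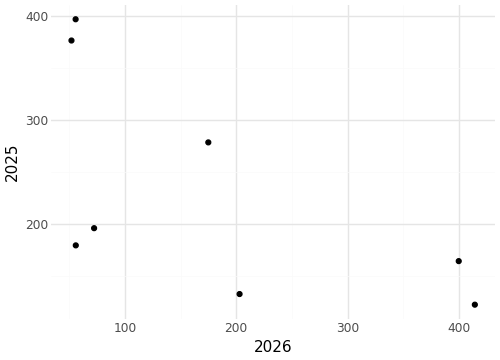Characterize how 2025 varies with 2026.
negative, moderate

Points are negatively correlated; moderate (|r| ≈ 0.6).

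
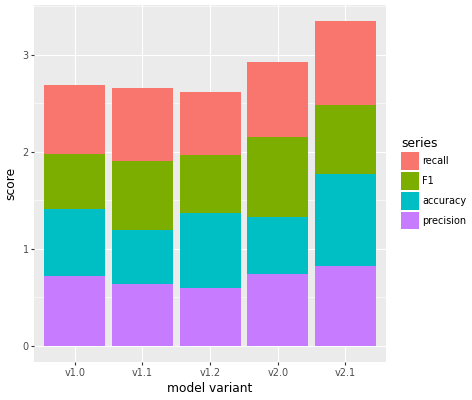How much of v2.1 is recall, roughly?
≈ 1.0

recall top ≈ 3.5, bottom ≈ 2.5; segment ≈ 1.0.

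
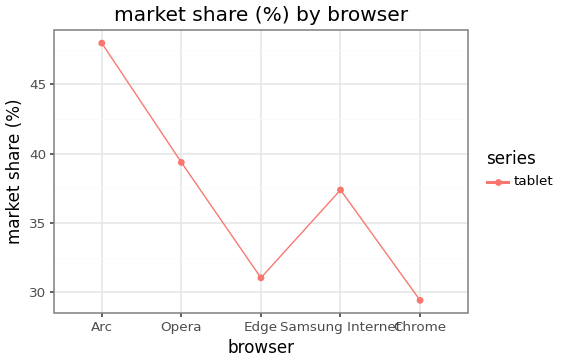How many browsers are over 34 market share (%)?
3

Above 34: Arc, Opera, Samsung Internet.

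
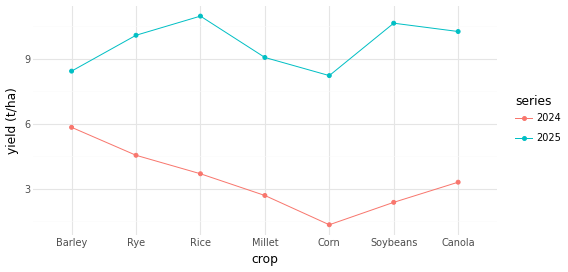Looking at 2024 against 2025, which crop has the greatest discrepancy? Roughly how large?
Soybeans: 2024 ≈ 2, 2025 ≈ 11 → gap ≈ 9. Next-largest (Rice) is only ≈ 7.

Soybeans, ≈ 9 t/ha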